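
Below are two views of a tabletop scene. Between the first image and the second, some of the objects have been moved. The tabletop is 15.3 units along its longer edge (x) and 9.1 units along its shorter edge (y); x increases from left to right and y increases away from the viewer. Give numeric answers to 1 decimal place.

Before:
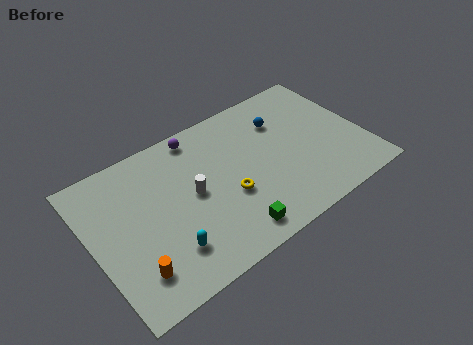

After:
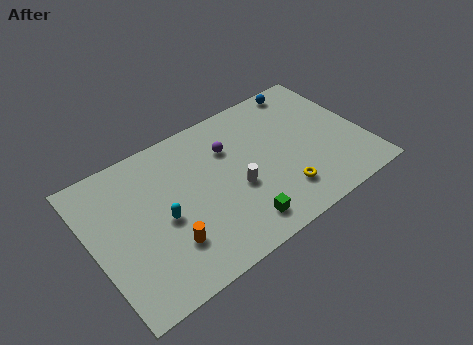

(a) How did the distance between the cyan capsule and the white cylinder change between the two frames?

+1.0

Before: roughly 3.1 units apart; after: 4.1. That's 1.0 units further apart.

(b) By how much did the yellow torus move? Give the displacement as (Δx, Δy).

(2.8, -1.4)

From the two frames, the yellow torus sits at roughly (7.4, 3.5) before and (10.2, 2.1) after.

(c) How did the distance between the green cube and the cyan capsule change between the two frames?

+1.1

Before: roughly 3.5 units apart; after: 4.6. That's 1.1 units further apart.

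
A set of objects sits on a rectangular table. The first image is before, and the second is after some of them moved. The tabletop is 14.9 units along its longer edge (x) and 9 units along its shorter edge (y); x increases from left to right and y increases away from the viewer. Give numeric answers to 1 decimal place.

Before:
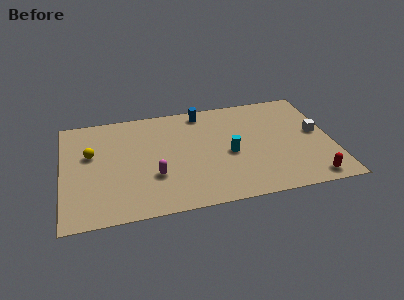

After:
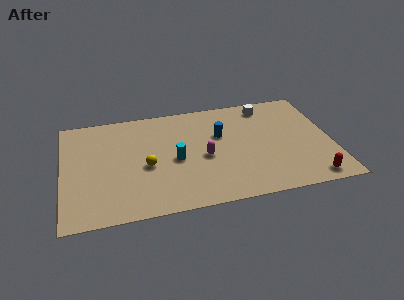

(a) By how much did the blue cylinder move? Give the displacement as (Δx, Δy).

(0.9, -2.2)

From the two frames, the blue cylinder sits at roughly (7.9, 7.9) before and (8.8, 5.7) after.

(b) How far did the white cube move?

3.9

The white cube was near (14.1, 4.8) before and (11.5, 7.7) after, so it travelled √(2.6² + 2.9²) ≈ 3.9 units.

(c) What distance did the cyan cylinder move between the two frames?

3.0

The cyan cylinder was near (9.2, 4.0) before and (6.2, 4.1) after, so it travelled √(3.0² + 0.1²) ≈ 3.0 units.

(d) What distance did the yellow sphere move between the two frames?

3.4

The yellow sphere moved from about (1.6, 5.5) to (4.6, 3.9), a distance of √(3.0² + 1.6²) ≈ 3.4.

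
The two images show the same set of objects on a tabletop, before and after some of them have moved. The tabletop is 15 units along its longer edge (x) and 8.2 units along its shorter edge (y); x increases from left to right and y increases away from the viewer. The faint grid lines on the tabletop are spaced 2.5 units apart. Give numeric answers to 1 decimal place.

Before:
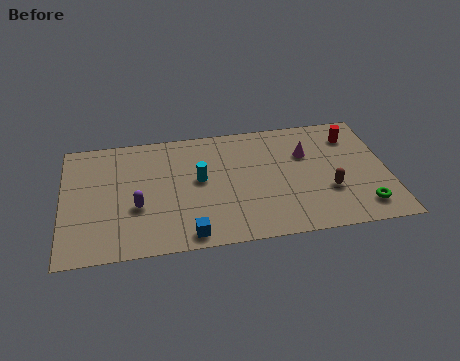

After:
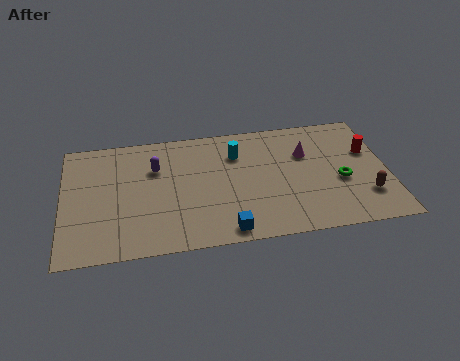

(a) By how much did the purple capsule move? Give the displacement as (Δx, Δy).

(0.9, 2.5)

The purple capsule started near (3.4, 3.1) and ended near (4.3, 5.6).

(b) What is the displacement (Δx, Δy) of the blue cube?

(1.7, 0.0)

The blue cube started near (5.7, 0.9) and ended near (7.4, 0.9).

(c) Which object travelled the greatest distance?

the purple capsule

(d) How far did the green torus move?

2.1

The green torus was near (13.7, 1.5) before and (12.8, 3.4) after, so it travelled √(0.9² + 1.9²) ≈ 2.1 units.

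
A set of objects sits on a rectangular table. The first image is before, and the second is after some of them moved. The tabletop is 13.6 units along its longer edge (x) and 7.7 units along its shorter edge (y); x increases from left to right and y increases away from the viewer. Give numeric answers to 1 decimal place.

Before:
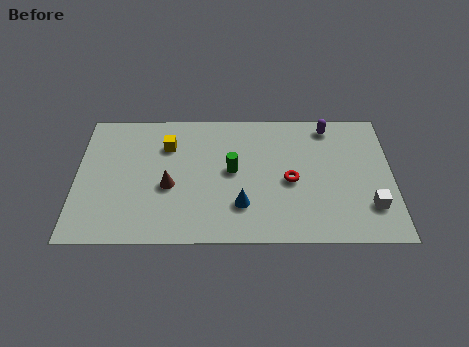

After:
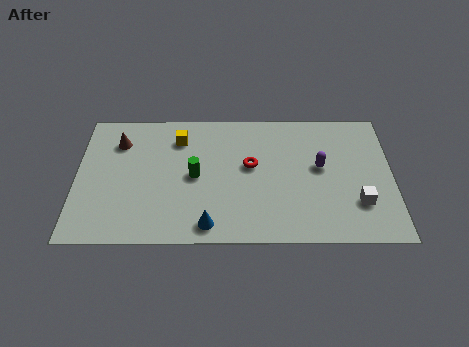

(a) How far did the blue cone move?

1.8

From (7.1, 2.1) to (5.7, 1.0), the blue cone covered √(1.4² + 1.1²) ≈ 1.8 units.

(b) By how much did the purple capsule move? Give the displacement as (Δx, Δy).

(-0.4, -2.4)

From the two frames, the purple capsule sits at roughly (10.9, 6.7) before and (10.5, 4.3) after.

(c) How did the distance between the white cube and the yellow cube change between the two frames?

-0.8

They were about 9.4 units apart before and 8.6 after — 0.8 units closer together.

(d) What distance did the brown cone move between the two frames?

3.4

The brown cone moved from about (4.0, 3.2) to (1.8, 5.8), a distance of √(2.2² + 2.6²) ≈ 3.4.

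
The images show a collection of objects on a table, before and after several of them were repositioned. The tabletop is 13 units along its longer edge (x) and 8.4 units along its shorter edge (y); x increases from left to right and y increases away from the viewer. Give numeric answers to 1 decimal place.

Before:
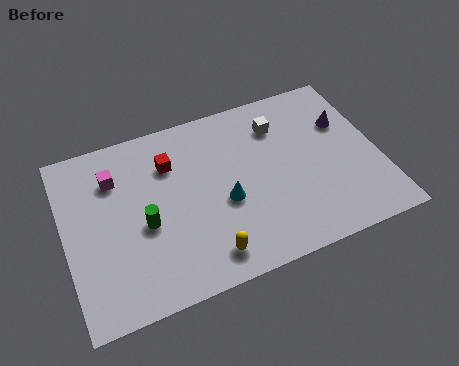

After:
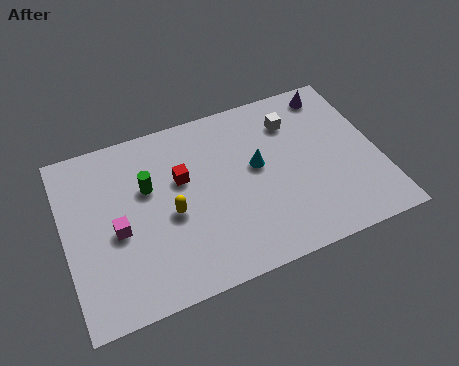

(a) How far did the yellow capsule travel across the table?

2.7

The yellow capsule was near (5.5, 1.3) before and (4.3, 3.7) after, so it travelled √(1.2² + 2.4²) ≈ 2.7 units.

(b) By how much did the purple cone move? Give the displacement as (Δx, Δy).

(-0.3, 1.7)

The purple cone started near (11.8, 5.6) and ended near (11.5, 7.3).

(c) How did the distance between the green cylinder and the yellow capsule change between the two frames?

-1.5

The distance was about 3.3 in the first image and 1.8 in the second, so they moved 1.5 units closer together.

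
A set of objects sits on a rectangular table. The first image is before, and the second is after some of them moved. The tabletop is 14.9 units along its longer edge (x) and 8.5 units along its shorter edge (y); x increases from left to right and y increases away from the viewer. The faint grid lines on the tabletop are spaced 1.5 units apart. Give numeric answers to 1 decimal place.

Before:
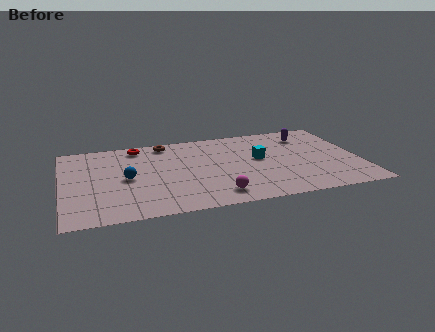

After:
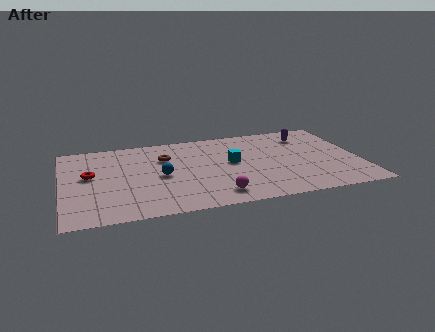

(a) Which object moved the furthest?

the red torus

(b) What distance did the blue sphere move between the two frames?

1.7

From (3.2, 4.1) to (4.9, 4.0), the blue sphere covered √(1.7² + 0.1²) ≈ 1.7 units.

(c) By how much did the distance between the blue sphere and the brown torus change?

-2.1

Before: roughly 4.0 units apart; after: 1.9. That's 2.1 units closer together.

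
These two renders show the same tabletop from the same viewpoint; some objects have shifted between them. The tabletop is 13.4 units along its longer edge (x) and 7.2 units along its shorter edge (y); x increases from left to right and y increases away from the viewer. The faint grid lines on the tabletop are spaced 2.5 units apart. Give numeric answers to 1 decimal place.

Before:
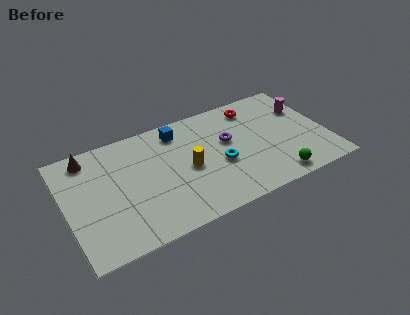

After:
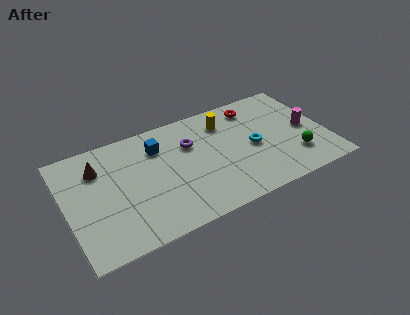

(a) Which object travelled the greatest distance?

the yellow cylinder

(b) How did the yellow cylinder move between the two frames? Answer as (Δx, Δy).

(2.2, 2.2)

The yellow cylinder started near (6.2, 3.4) and ended near (8.4, 5.6).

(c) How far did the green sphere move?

1.6

The green sphere moved from about (10.4, 0.9) to (11.6, 1.9), a distance of √(1.2² + 1.0²) ≈ 1.6.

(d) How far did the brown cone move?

1.0

From (1.4, 6.2) to (1.8, 5.3), the brown cone covered √(0.4² + 0.9²) ≈ 1.0 units.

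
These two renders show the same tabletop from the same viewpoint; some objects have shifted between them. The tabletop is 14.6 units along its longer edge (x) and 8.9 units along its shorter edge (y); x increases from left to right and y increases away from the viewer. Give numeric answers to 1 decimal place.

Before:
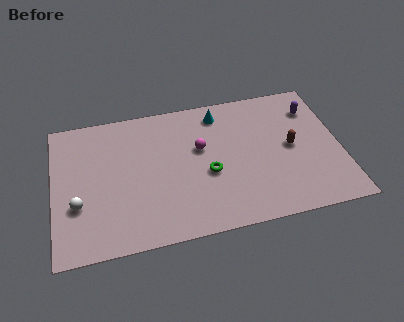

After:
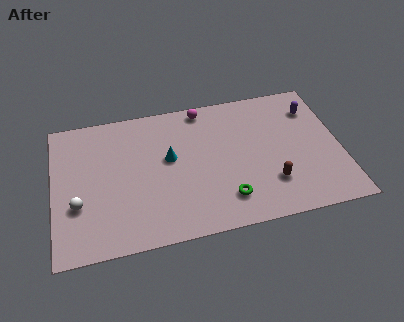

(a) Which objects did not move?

the white sphere and the purple capsule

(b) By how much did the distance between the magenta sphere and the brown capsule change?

+1.7

Before: roughly 4.7 units apart; after: 6.4. That's 1.7 units further apart.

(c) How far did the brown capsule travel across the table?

2.4

The brown capsule was near (12.1, 4.5) before and (10.9, 2.4) after, so it travelled √(1.2² + 2.1²) ≈ 2.4 units.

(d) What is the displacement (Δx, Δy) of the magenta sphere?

(0.3, 2.6)

The magenta sphere started near (7.5, 5.4) and ended near (7.8, 8.0).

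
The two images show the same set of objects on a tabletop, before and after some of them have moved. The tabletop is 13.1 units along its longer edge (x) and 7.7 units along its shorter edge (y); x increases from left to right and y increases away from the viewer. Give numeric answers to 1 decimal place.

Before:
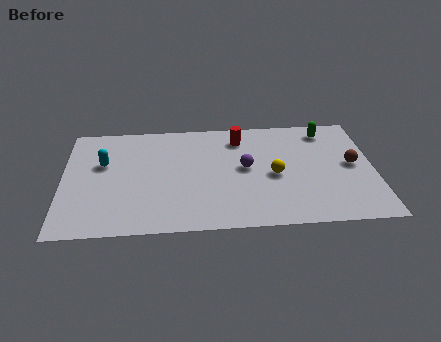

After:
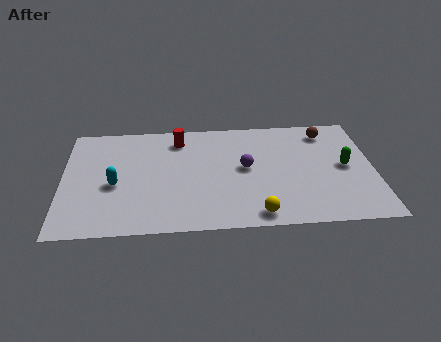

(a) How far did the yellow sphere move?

2.7

The yellow sphere moved from about (8.9, 3.5) to (8.1, 0.9), a distance of √(0.8² + 2.6²) ≈ 2.7.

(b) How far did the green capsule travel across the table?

2.7

The green capsule moved from about (11.2, 6.5) to (11.9, 3.9), a distance of √(0.7² + 2.6²) ≈ 2.7.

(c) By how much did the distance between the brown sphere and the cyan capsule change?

-1.0

The distance was about 10.5 in the first image and 9.5 in the second, so they moved 1.0 units closer together.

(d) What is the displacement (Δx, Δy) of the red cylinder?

(-2.6, 0.1)

The red cylinder started near (7.5, 6.2) and ended near (4.9, 6.3).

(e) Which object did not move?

the purple sphere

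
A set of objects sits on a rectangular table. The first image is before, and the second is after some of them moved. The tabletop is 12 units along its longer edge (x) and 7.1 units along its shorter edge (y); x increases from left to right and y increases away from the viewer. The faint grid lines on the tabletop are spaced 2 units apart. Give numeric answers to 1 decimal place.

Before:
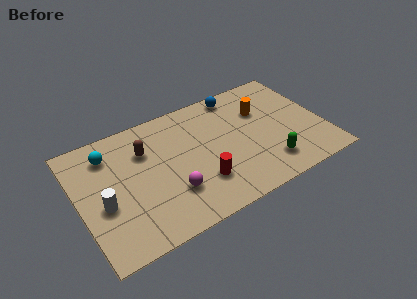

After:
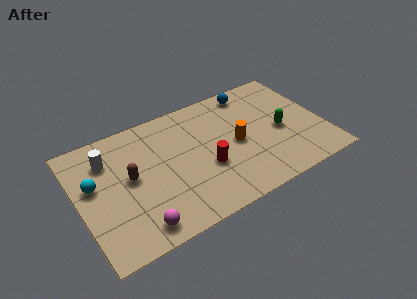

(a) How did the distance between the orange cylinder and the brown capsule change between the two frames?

-0.6

Before: roughly 5.8 units apart; after: 5.2. That's 0.6 units closer together.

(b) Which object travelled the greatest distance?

the white cylinder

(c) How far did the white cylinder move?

2.5

From (1.1, 2.9) to (1.6, 5.3), the white cylinder covered √(0.5² + 2.4²) ≈ 2.5 units.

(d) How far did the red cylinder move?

0.8

The red cylinder moved from about (5.7, 2.0) to (6.1, 2.7), a distance of √(0.4² + 0.7²) ≈ 0.8.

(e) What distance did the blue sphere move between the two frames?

0.7

From (8.2, 6.3) to (8.9, 6.2), the blue sphere covered √(0.7² + 0.1²) ≈ 0.7 units.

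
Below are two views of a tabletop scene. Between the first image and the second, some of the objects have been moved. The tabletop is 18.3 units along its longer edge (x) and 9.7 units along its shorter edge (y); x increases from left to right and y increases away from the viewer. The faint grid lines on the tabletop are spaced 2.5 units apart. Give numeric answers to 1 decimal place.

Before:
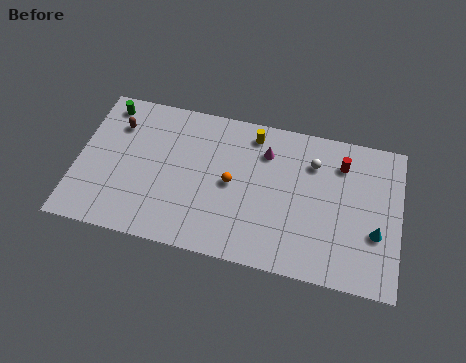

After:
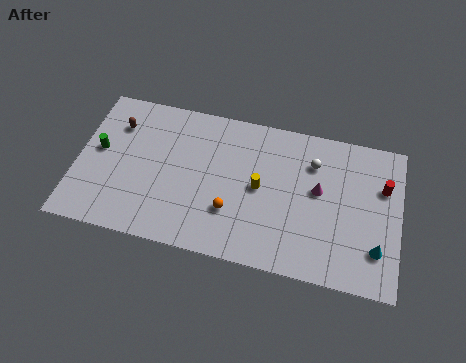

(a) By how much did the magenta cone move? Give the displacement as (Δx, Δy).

(3.1, -1.8)

The magenta cone was at about (10.6, 7.3) and moved to about (13.7, 5.5).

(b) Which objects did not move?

the brown capsule and the white sphere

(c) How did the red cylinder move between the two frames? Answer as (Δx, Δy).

(2.4, -1.0)

The red cylinder was at about (14.9, 7.5) and moved to about (17.3, 6.5).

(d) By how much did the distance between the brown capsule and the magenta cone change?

+3.2

Before: roughly 8.5 units apart; after: 11.7. That's 3.2 units further apart.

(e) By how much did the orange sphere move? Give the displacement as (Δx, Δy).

(0.1, -1.8)

The orange sphere started near (8.8, 4.8) and ended near (8.9, 3.0).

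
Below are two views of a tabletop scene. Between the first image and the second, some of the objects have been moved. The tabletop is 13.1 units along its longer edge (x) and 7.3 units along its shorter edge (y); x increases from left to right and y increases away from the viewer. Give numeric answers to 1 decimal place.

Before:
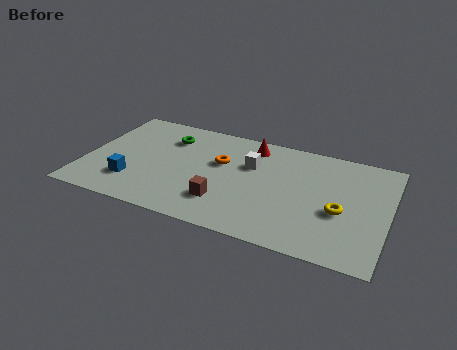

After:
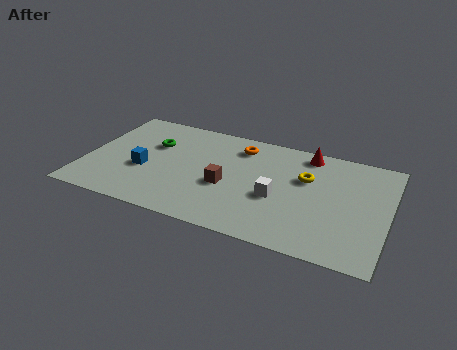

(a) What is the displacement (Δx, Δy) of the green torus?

(-0.6, -0.7)

From the two frames, the green torus sits at roughly (3.4, 5.5) before and (2.8, 4.8) after.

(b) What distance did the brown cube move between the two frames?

1.1

From (6.2, 1.9) to (6.2, 3.0), the brown cube covered √(0.0² + 1.1²) ≈ 1.1 units.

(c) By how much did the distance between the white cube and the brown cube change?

-0.8

The distance was about 3.0 in the first image and 2.2 in the second, so they moved 0.8 units closer together.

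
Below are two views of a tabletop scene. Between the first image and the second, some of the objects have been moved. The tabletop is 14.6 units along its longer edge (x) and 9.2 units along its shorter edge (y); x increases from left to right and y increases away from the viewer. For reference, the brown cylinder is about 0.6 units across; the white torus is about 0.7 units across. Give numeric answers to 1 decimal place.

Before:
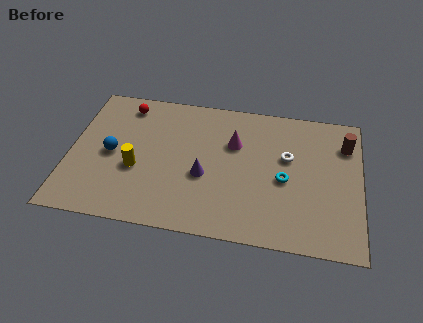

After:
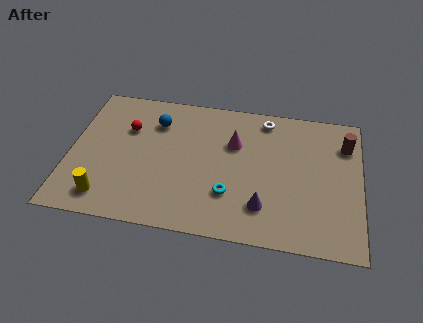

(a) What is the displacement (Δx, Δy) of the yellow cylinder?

(-1.4, -2.1)

The yellow cylinder started near (3.4, 3.6) and ended near (2.0, 1.5).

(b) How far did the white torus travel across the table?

2.7

The white torus was near (10.9, 5.6) before and (9.7, 8.0) after, so it travelled √(1.2² + 2.4²) ≈ 2.7 units.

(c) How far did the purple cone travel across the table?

3.4

The purple cone was near (6.8, 3.7) before and (9.8, 2.2) after, so it travelled √(3.0² + 1.5²) ≈ 3.4 units.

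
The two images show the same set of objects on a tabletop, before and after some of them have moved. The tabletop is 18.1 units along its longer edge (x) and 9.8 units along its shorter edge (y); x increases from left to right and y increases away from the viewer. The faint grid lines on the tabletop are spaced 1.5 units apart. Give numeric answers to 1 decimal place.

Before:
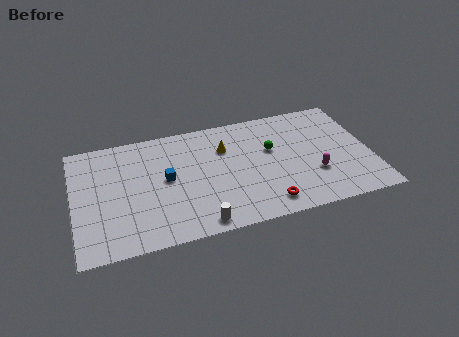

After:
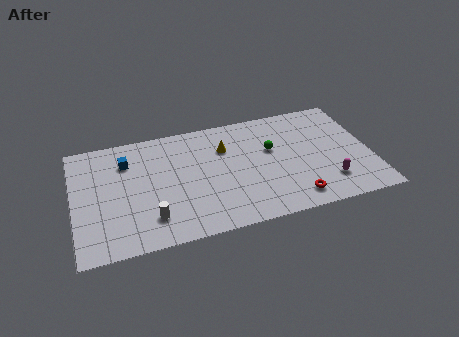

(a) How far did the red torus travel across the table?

1.7

From (11.4, 1.5) to (13.1, 1.5), the red torus covered √(1.7² + 0.0²) ≈ 1.7 units.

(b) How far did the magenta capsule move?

1.2

The magenta capsule moved from about (14.5, 3.2) to (15.3, 2.3), a distance of √(0.8² + 0.9²) ≈ 1.2.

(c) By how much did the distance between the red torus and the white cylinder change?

+4.5

Before: roughly 4.1 units apart; after: 8.6. That's 4.5 units further apart.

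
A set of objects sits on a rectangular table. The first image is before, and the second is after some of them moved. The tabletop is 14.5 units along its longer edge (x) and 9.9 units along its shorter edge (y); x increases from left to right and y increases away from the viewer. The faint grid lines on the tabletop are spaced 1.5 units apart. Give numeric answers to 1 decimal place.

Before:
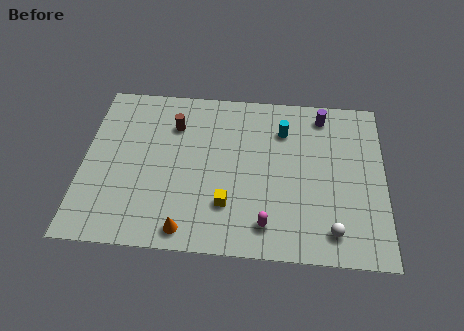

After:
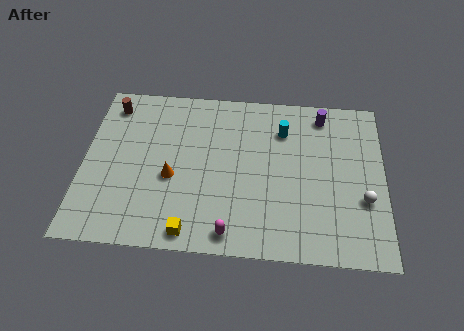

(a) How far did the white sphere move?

2.4

From (12.0, 1.6) to (13.5, 3.5), the white sphere covered √(1.5² + 1.9²) ≈ 2.4 units.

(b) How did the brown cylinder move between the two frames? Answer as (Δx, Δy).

(-3.1, 1.0)

The brown cylinder was at about (4.3, 7.3) and moved to about (1.2, 8.3).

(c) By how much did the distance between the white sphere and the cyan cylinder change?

-0.8

The distance was about 6.3 in the first image and 5.5 in the second, so they moved 0.8 units closer together.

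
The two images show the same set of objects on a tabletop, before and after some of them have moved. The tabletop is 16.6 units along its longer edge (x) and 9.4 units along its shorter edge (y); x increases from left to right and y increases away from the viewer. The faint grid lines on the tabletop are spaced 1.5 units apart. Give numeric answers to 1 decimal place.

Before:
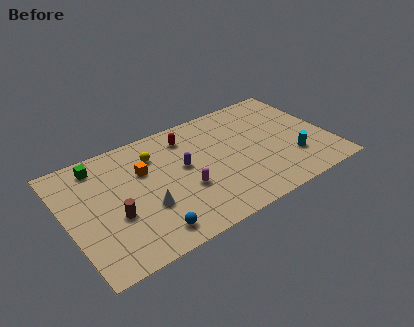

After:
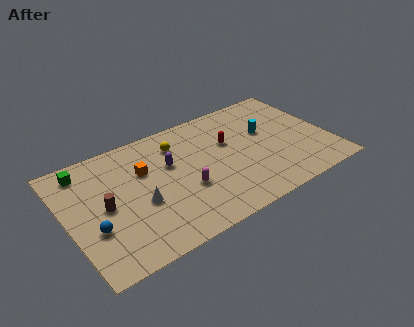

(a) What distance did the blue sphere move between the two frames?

3.7

From (4.6, 1.4) to (1.4, 3.3), the blue sphere covered √(3.2² + 1.9²) ≈ 3.7 units.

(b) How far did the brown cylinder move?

1.1

The brown cylinder moved from about (2.8, 3.6) to (2.3, 4.6), a distance of √(0.5² + 1.0²) ≈ 1.1.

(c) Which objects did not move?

the magenta capsule and the orange cube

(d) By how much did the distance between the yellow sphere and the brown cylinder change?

+1.1

The distance was about 4.6 in the first image and 5.7 in the second, so they moved 1.1 units further apart.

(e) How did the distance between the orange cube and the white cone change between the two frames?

-0.4

They were about 2.9 units apart before and 2.5 after — 0.4 units closer together.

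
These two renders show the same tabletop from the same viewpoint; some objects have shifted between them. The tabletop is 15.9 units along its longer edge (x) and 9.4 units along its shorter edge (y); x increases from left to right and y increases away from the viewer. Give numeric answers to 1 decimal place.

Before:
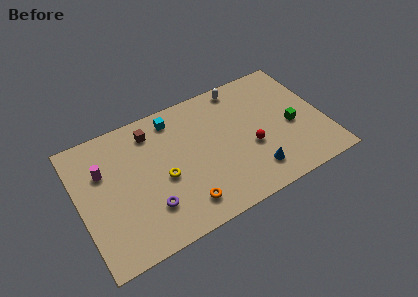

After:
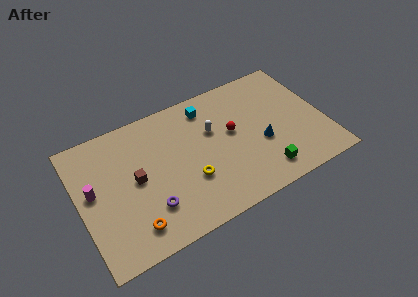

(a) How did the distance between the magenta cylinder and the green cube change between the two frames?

-1.1

They were about 12.3 units apart before and 11.2 after — 1.1 units closer together.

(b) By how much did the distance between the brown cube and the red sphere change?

-0.8

Before: roughly 7.2 units apart; after: 6.4. That's 0.8 units closer together.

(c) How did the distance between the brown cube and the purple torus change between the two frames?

-2.9

They were about 5.3 units apart before and 2.4 after — 2.9 units closer together.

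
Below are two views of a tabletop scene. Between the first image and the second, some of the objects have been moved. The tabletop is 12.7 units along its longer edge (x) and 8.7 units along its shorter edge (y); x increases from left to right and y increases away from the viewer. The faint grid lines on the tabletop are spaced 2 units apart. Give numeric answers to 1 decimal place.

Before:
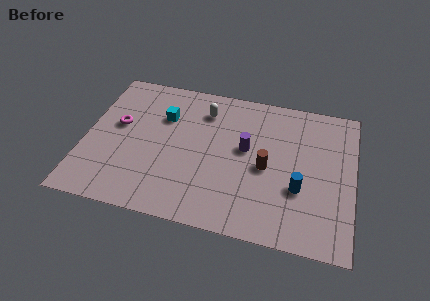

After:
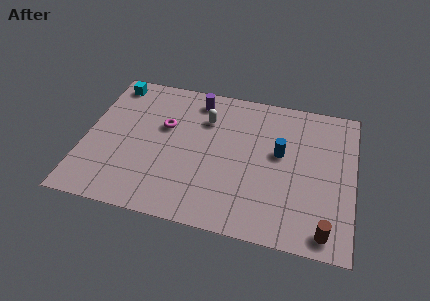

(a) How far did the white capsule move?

0.5

The white capsule moved from about (5.5, 6.8) to (5.6, 6.3), a distance of √(0.1² + 0.5²) ≈ 0.5.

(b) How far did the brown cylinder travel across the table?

4.2

The brown cylinder moved from about (8.6, 4.0) to (11.5, 1.0), a distance of √(2.9² + 3.0²) ≈ 4.2.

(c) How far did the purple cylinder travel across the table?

3.5

The purple cylinder was near (7.6, 4.9) before and (5.1, 7.4) after, so it travelled √(2.5² + 2.5²) ≈ 3.5 units.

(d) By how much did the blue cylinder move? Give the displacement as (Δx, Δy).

(-1.0, 1.9)

The blue cylinder started near (10.2, 3.1) and ended near (9.2, 5.0).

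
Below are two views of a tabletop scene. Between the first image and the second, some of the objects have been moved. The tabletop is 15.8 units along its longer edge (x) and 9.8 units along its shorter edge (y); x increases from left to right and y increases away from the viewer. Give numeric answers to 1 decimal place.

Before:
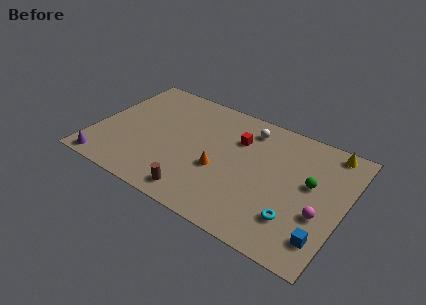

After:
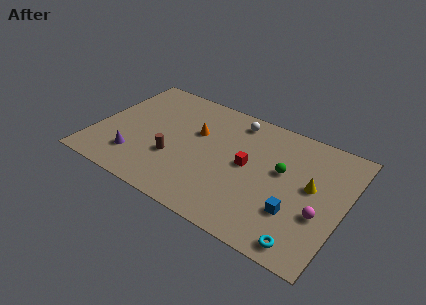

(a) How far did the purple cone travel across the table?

2.2

The purple cone moved from about (1.2, 0.9) to (2.9, 2.3), a distance of √(1.7² + 1.4²) ≈ 2.2.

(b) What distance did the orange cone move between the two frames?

3.0

From (8.1, 3.9) to (6.2, 6.2), the orange cone covered √(1.9² + 2.3²) ≈ 3.0 units.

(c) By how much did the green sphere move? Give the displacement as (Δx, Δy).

(-1.8, 0.1)

From the two frames, the green sphere sits at roughly (13.6, 5.6) before and (11.8, 5.7) after.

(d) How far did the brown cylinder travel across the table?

2.8

The brown cylinder was near (7.1, 1.3) before and (5.2, 3.4) after, so it travelled √(1.9² + 2.1²) ≈ 2.8 units.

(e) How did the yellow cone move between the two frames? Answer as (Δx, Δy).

(-0.7, -3.4)

The yellow cone started near (14.4, 8.8) and ended near (13.7, 5.4).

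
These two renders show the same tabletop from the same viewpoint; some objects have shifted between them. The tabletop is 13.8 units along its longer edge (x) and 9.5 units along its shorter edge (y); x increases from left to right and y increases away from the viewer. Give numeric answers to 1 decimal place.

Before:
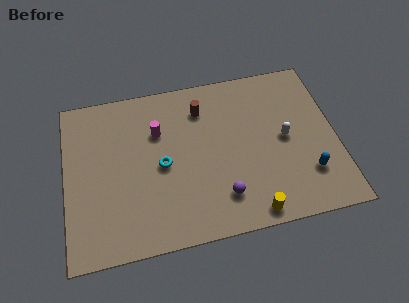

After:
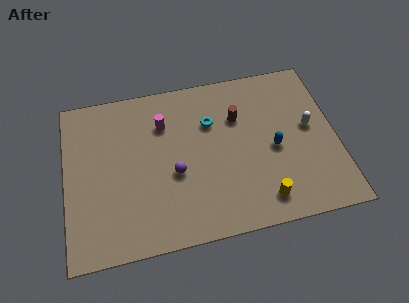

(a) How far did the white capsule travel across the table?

1.4

The white capsule moved from about (11.2, 4.8) to (12.5, 5.2), a distance of √(1.3² + 0.4²) ≈ 1.4.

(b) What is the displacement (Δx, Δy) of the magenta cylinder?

(0.3, 0.4)

The magenta cylinder started near (4.8, 6.5) and ended near (5.1, 6.9).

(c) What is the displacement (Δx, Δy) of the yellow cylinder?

(0.6, 0.6)

From the two frames, the yellow cylinder sits at roughly (9.2, 0.9) before and (9.8, 1.5) after.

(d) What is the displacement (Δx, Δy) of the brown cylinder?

(1.8, -0.9)

The brown cylinder was at about (7.1, 7.4) and moved to about (8.9, 6.5).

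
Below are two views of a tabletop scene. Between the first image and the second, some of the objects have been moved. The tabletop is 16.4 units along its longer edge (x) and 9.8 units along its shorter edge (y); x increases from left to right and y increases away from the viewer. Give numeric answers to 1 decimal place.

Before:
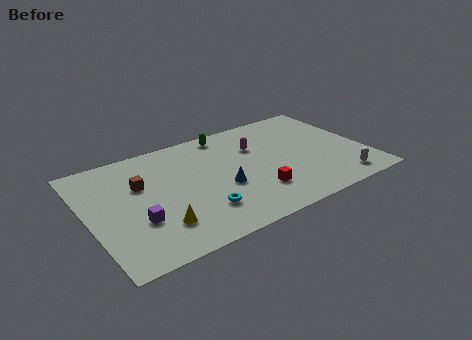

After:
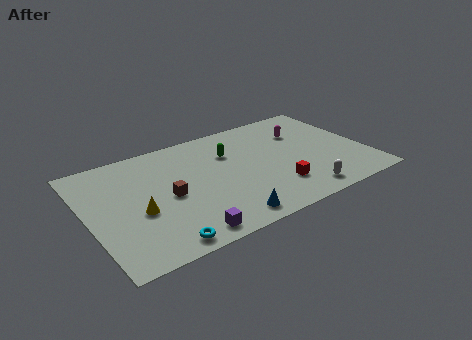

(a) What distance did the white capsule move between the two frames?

2.4

From (14.4, 1.4) to (12.0, 1.3), the white capsule covered √(2.4² + 0.1²) ≈ 2.4 units.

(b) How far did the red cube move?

1.2

The red cube moved from about (9.5, 2.6) to (10.7, 2.5), a distance of √(1.2² + 0.1²) ≈ 1.2.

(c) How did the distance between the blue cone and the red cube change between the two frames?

+1.3

Before: roughly 2.2 units apart; after: 3.5. That's 1.3 units further apart.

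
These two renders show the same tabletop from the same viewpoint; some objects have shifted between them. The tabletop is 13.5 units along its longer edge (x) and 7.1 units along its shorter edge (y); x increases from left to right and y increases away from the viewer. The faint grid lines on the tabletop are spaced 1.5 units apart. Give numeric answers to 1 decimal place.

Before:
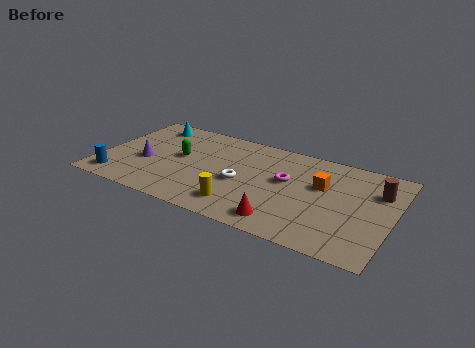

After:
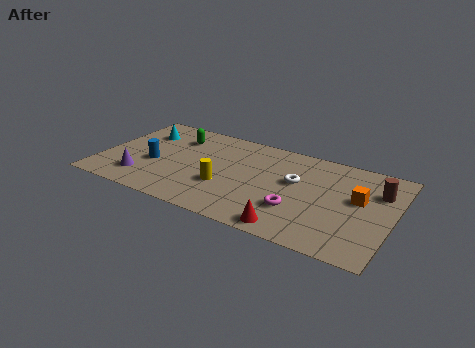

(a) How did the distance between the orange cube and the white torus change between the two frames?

-0.9

They were about 3.8 units apart before and 2.9 after — 0.9 units closer together.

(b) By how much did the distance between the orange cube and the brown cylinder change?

-1.4

Before: roughly 2.6 units apart; after: 1.2. That's 1.4 units closer together.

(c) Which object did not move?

the brown cylinder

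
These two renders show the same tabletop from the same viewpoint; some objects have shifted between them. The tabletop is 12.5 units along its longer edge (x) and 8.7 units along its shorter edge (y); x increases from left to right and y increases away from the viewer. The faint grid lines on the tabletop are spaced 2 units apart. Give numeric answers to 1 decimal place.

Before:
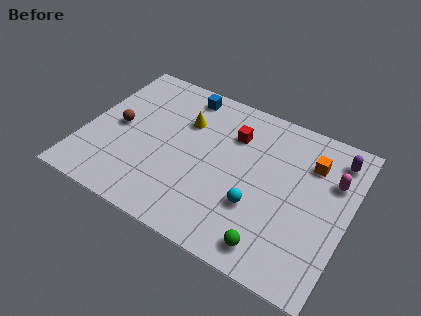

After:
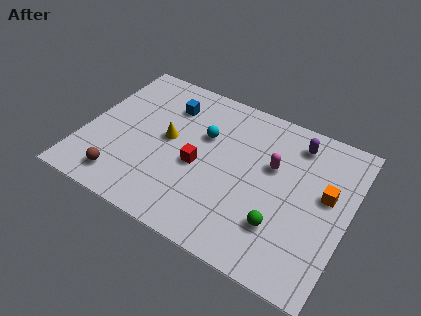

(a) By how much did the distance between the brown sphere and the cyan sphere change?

-1.7

They were about 7.0 units apart before and 5.3 after — 1.7 units closer together.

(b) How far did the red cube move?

2.8

The red cube moved from about (6.8, 6.3) to (5.5, 3.8), a distance of √(1.3² + 2.5²) ≈ 2.8.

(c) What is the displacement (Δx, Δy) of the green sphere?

(0.2, 1.2)

The green sphere was at about (9.4, 1.2) and moved to about (9.6, 2.4).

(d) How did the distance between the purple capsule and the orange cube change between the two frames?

+1.4

They were about 1.4 units apart before and 2.8 after — 1.4 units further apart.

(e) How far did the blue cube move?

1.2

The blue cube moved from about (4.2, 7.6) to (3.6, 6.6), a distance of √(0.6² + 1.0²) ≈ 1.2.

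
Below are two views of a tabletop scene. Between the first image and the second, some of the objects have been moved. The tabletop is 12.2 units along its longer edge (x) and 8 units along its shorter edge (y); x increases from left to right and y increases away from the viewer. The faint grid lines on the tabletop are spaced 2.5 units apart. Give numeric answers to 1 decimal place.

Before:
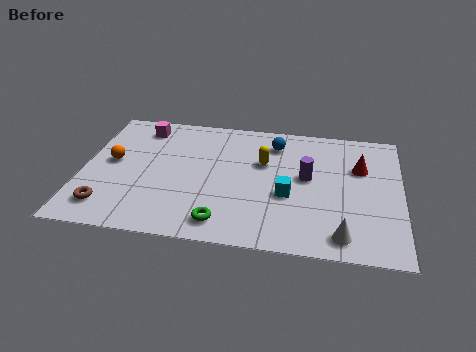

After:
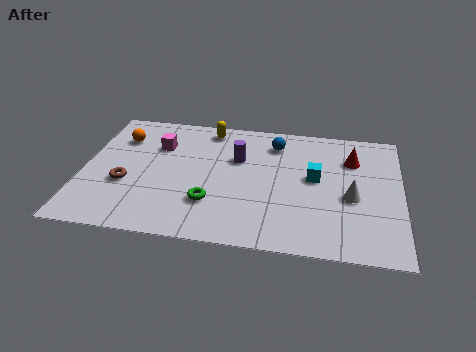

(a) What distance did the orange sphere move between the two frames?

1.6

The orange sphere was near (1.1, 4.3) before and (1.3, 5.9) after, so it travelled √(0.2² + 1.6²) ≈ 1.6 units.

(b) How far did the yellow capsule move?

2.9

The yellow capsule was near (6.9, 5.1) before and (4.7, 7.0) after, so it travelled √(2.2² + 1.9²) ≈ 2.9 units.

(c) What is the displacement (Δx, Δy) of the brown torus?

(0.6, 1.5)

The brown torus was at about (1.1, 1.5) and moved to about (1.7, 3.0).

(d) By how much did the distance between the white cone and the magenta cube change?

-1.9

Before: roughly 9.7 units apart; after: 7.8. That's 1.9 units closer together.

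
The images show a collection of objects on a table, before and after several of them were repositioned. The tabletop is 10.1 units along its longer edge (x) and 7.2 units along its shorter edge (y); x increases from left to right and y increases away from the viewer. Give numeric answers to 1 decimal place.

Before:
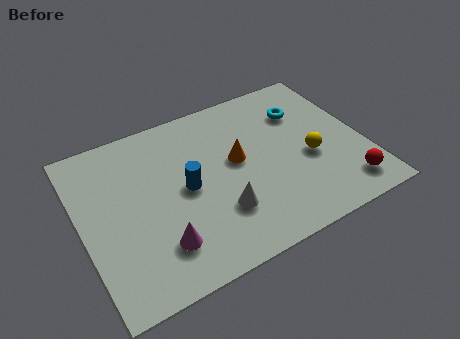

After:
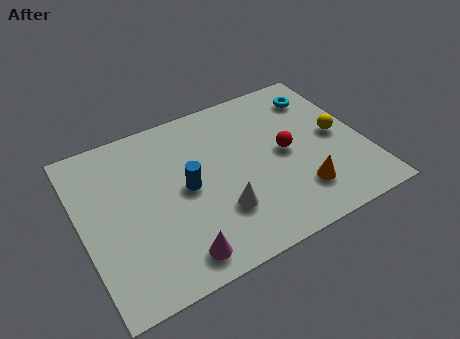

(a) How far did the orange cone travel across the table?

3.0

The orange cone was near (5.6, 4.0) before and (7.5, 1.7) after, so it travelled √(1.9² + 2.3²) ≈ 3.0 units.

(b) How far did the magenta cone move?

0.9

The magenta cone was near (2.5, 1.7) before and (3.0, 1.0) after, so it travelled √(0.5² + 0.7²) ≈ 0.9 units.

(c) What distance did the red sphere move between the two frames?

3.0

The red sphere was near (9.1, 1.2) before and (7.3, 3.6) after, so it travelled √(1.8² + 2.4²) ≈ 3.0 units.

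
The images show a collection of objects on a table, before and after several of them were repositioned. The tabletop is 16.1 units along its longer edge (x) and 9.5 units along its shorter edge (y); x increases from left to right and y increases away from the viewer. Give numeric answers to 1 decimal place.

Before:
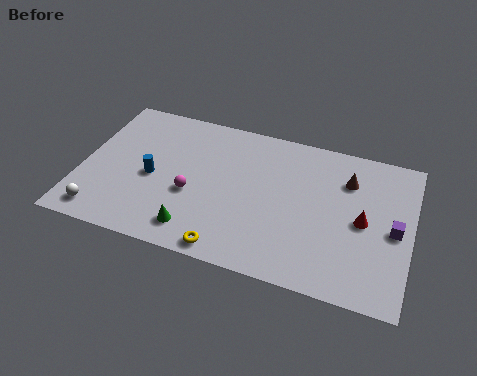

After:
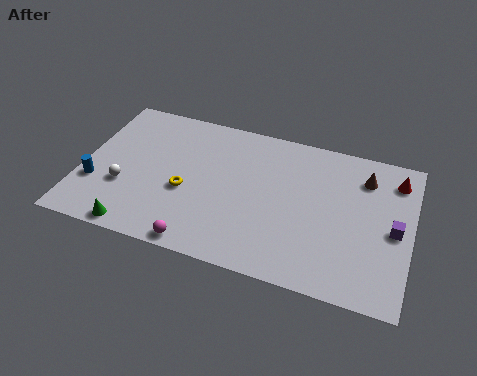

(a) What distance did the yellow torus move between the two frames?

3.8

The yellow torus was near (7.6, 0.9) before and (5.2, 3.9) after, so it travelled √(2.4² + 3.0²) ≈ 3.8 units.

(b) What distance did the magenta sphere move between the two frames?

3.1

The magenta sphere moved from about (5.5, 3.8) to (6.2, 0.8), a distance of √(0.7² + 3.0²) ≈ 3.1.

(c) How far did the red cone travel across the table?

3.4

From (13.8, 4.6) to (15.2, 7.7), the red cone covered √(1.4² + 3.1²) ≈ 3.4 units.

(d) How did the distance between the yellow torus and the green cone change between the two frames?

+1.9

The distance was about 1.8 in the first image and 3.7 in the second, so they moved 1.9 units further apart.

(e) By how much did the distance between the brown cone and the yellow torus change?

+1.1

They were about 8.1 units apart before and 9.2 after — 1.1 units further apart.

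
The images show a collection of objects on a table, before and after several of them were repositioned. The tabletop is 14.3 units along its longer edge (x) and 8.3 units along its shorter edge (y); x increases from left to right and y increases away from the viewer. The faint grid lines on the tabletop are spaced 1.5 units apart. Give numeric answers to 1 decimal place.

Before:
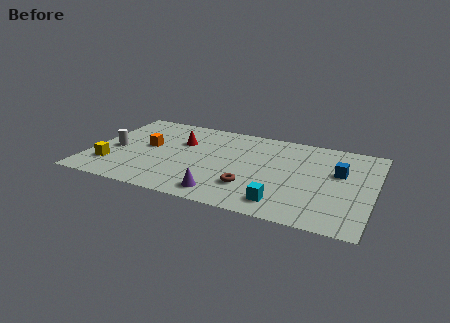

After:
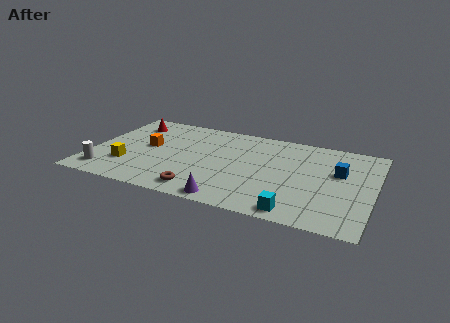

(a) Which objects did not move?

the orange cube and the blue cube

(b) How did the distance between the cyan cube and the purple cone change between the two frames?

+0.3

Before: roughly 3.0 units apart; after: 3.3. That's 0.3 units further apart.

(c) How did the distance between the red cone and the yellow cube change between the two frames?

-0.5

They were about 4.7 units apart before and 4.2 after — 0.5 units closer together.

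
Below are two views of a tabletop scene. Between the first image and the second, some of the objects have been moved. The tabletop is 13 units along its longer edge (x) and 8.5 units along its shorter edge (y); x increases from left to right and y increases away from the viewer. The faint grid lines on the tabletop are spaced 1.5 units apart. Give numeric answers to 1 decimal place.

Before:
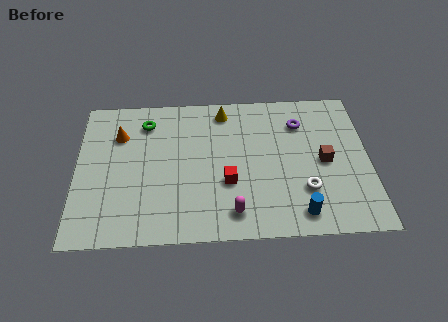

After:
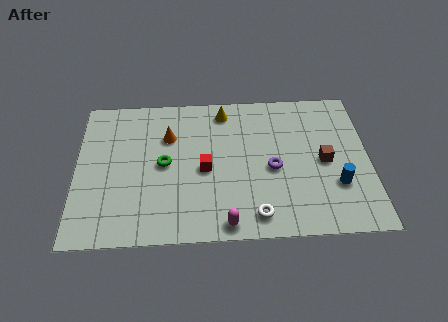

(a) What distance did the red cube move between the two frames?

1.3

From (6.7, 3.1) to (5.7, 3.9), the red cube covered √(1.0² + 0.8²) ≈ 1.3 units.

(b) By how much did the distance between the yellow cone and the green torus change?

+0.5

The distance was about 3.5 in the first image and 4.0 in the second, so they moved 0.5 units further apart.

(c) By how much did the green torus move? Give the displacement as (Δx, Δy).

(0.8, -2.5)

From the two frames, the green torus sits at roughly (3.1, 6.8) before and (3.9, 4.3) after.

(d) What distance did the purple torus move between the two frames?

2.9

The purple torus moved from about (10.0, 6.4) to (8.7, 3.8), a distance of √(1.3² + 2.6²) ≈ 2.9.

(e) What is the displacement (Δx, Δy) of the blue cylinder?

(1.7, 1.5)

The blue cylinder started near (9.8, 1.2) and ended near (11.5, 2.7).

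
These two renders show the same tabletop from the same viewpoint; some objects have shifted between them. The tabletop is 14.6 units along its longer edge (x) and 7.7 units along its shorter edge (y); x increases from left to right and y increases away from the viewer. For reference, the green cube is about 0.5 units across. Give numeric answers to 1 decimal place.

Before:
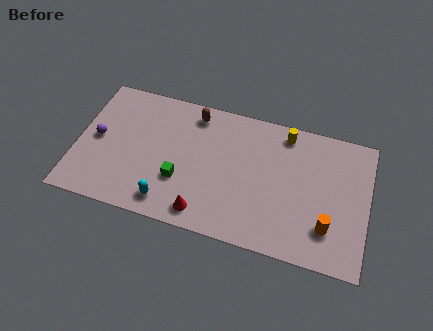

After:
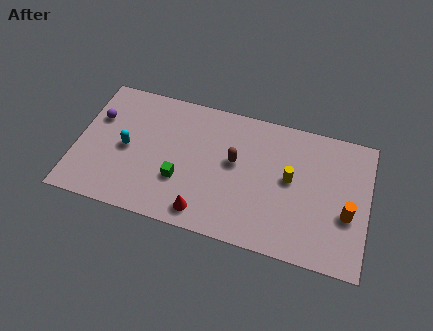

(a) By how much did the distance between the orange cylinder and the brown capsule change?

-2.5

Before: roughly 8.4 units apart; after: 5.9. That's 2.5 units closer together.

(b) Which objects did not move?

the red cone and the green cube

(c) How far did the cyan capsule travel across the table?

3.4

The cyan capsule moved from about (4.8, 1.2) to (2.5, 3.7), a distance of √(2.3² + 2.5²) ≈ 3.4.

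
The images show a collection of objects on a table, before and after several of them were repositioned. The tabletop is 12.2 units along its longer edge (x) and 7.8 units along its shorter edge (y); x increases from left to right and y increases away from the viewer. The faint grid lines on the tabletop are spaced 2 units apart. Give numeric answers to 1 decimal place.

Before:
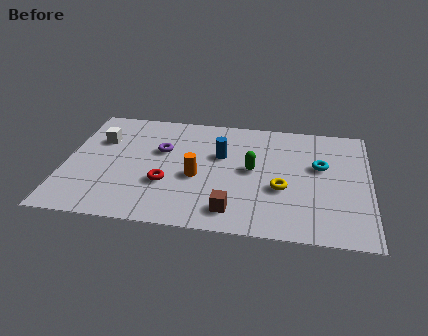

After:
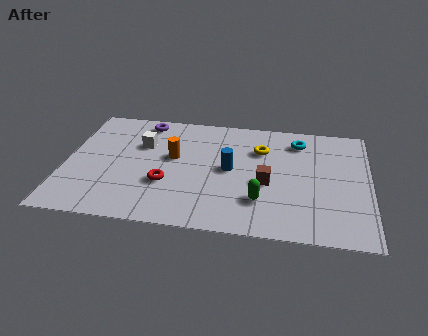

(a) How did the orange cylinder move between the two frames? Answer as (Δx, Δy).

(-1.0, 1.2)

From the two frames, the orange cylinder sits at roughly (5.3, 3.3) before and (4.3, 4.5) after.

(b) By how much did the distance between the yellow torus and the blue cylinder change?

-1.2

They were about 3.1 units apart before and 1.9 after — 1.2 units closer together.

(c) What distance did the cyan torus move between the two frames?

1.8

From (10.2, 4.7) to (9.3, 6.3), the cyan torus covered √(0.9² + 1.6²) ≈ 1.8 units.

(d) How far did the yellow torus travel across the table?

2.7

The yellow torus moved from about (8.7, 3.0) to (7.8, 5.5), a distance of √(0.9² + 2.5²) ≈ 2.7.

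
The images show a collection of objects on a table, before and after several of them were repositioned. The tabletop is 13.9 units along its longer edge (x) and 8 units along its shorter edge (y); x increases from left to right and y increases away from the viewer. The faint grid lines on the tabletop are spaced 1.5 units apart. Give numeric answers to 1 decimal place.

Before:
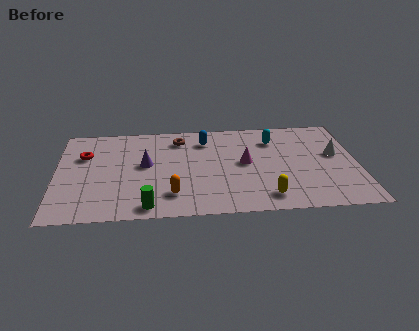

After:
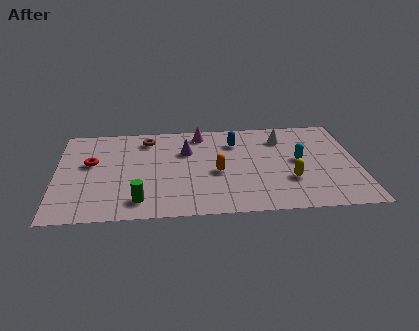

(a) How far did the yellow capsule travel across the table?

1.7

The yellow capsule moved from about (9.6, 1.3) to (10.7, 2.6), a distance of √(1.1² + 1.3²) ≈ 1.7.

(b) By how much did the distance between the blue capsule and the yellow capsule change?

-1.5

They were about 5.7 units apart before and 4.2 after — 1.5 units closer together.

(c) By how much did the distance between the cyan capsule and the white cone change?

-1.1

Before: roughly 3.2 units apart; after: 2.1. That's 1.1 units closer together.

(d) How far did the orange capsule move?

2.7

The orange capsule moved from about (5.3, 1.8) to (7.4, 3.5), a distance of √(2.1² + 1.7²) ≈ 2.7.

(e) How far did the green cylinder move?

0.6

The green cylinder was near (4.2, 0.9) before and (3.8, 1.4) after, so it travelled √(0.4² + 0.5²) ≈ 0.6 units.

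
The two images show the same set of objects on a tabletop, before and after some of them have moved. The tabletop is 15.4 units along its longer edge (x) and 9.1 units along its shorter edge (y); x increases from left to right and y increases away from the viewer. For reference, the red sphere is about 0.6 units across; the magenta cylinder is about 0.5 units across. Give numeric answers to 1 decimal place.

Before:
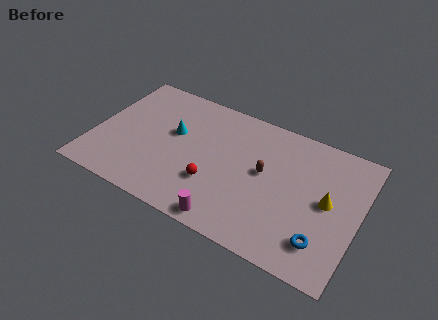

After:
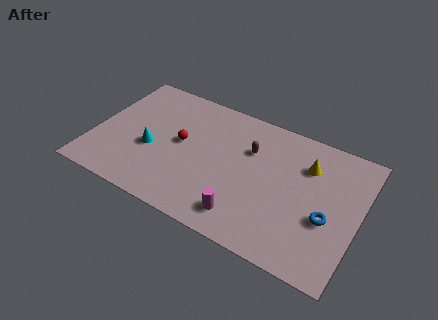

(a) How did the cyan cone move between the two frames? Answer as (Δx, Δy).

(-1.1, -1.7)

From the two frames, the cyan cone sits at roughly (4.5, 5.4) before and (3.4, 3.7) after.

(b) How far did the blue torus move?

1.6

From (13.6, 2.0) to (13.7, 3.6), the blue torus covered √(0.1² + 1.6²) ≈ 1.6 units.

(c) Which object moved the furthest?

the red sphere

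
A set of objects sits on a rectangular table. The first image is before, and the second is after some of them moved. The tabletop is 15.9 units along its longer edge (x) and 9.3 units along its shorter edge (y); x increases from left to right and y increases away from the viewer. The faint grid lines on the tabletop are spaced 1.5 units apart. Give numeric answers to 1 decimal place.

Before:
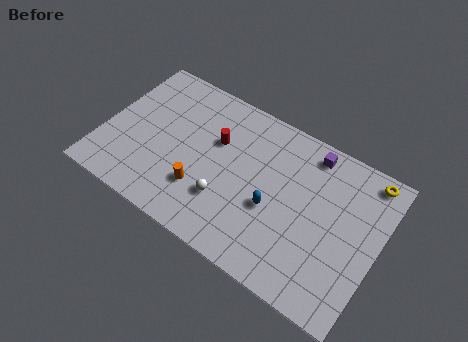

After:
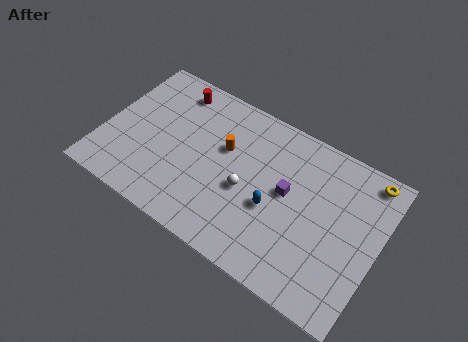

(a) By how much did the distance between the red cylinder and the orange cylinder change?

+0.7

They were about 3.3 units apart before and 4.0 after — 0.7 units further apart.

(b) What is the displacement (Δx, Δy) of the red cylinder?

(-2.9, 1.9)

From the two frames, the red cylinder sits at roughly (6.3, 6.0) before and (3.4, 7.9) after.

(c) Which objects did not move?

the blue capsule and the yellow torus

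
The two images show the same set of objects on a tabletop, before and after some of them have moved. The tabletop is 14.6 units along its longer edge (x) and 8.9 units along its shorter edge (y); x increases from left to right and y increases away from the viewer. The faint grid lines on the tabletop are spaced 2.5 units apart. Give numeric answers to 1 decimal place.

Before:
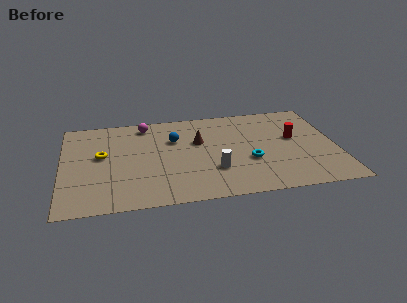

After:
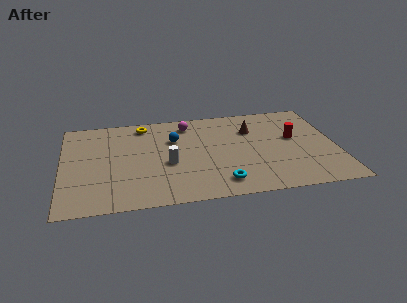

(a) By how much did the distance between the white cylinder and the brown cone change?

+2.3

The distance was about 3.0 in the first image and 5.3 in the second, so they moved 2.3 units further apart.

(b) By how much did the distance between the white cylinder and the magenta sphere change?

-2.2

They were about 6.1 units apart before and 3.9 after — 2.2 units closer together.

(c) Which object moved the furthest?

the yellow torus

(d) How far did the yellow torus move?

3.5

From (2.1, 5.0) to (4.4, 7.7), the yellow torus covered √(2.3² + 2.7²) ≈ 3.5 units.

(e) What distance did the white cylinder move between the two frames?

2.6

From (8.0, 2.7) to (5.6, 3.7), the white cylinder covered √(2.4² + 1.0²) ≈ 2.6 units.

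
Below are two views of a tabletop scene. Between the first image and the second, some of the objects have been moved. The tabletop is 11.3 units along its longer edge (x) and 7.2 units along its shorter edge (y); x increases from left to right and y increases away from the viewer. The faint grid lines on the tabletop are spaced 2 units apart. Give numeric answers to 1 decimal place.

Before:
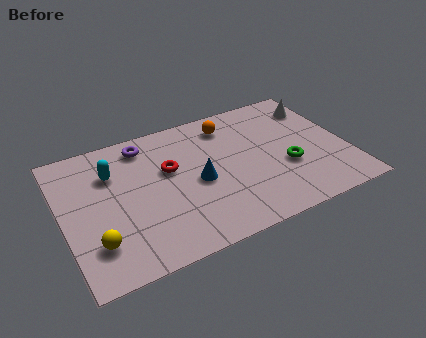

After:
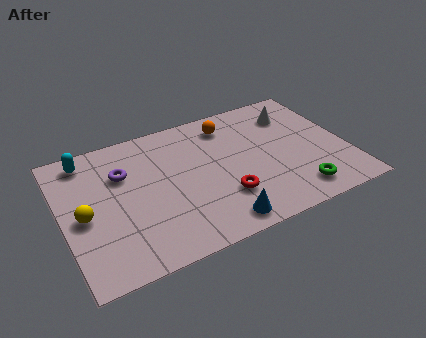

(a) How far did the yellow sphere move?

1.5

From (1.1, 1.8) to (0.8, 3.3), the yellow sphere covered √(0.3² + 1.5²) ≈ 1.5 units.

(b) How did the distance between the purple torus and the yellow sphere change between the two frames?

-2.6

They were about 4.9 units apart before and 2.3 after — 2.6 units closer together.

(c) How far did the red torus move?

3.0

From (4.3, 4.4) to (6.2, 2.1), the red torus covered √(1.9² + 2.3²) ≈ 3.0 units.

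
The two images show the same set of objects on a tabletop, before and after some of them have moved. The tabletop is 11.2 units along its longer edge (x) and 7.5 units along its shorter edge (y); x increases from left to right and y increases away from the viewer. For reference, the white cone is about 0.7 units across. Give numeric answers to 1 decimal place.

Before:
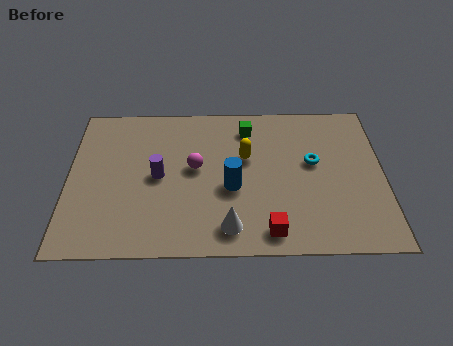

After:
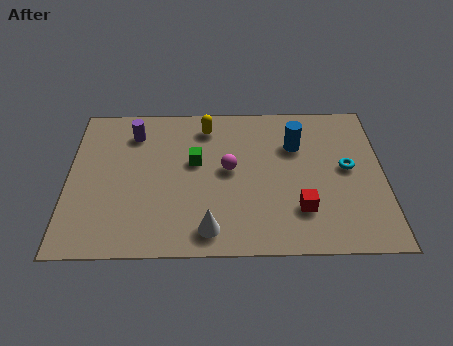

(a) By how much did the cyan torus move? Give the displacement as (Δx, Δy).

(1.2, -0.3)

From the two frames, the cyan torus sits at roughly (8.7, 4.3) before and (9.9, 4.0) after.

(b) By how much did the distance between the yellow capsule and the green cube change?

+0.3

The distance was about 1.5 in the first image and 1.8 in the second, so they moved 0.3 units further apart.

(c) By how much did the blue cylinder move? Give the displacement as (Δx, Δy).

(2.3, 2.1)

The blue cylinder started near (5.8, 3.1) and ended near (8.1, 5.2).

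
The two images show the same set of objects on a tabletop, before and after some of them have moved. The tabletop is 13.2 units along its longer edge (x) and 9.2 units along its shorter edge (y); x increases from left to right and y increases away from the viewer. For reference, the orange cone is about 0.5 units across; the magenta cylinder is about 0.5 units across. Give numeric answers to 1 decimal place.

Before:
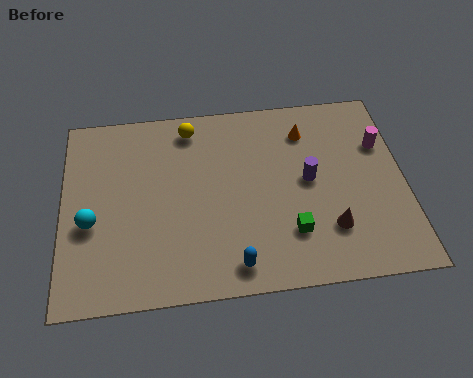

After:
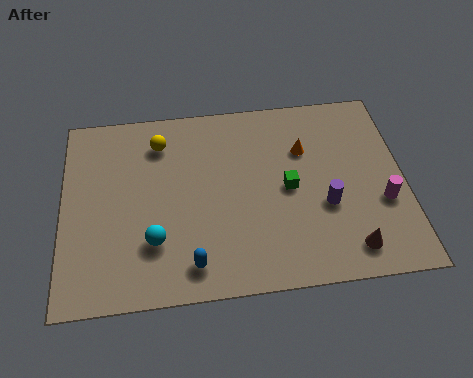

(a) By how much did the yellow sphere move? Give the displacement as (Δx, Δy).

(-1.2, -0.6)

The yellow sphere was at about (5.0, 7.9) and moved to about (3.8, 7.3).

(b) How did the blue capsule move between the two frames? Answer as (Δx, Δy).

(-1.6, 0.2)

From the two frames, the blue capsule sits at roughly (6.5, 1.2) before and (4.9, 1.4) after.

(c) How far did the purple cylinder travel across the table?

1.4

The purple cylinder was near (9.5, 4.8) before and (10.1, 3.5) after, so it travelled √(0.6² + 1.3²) ≈ 1.4 units.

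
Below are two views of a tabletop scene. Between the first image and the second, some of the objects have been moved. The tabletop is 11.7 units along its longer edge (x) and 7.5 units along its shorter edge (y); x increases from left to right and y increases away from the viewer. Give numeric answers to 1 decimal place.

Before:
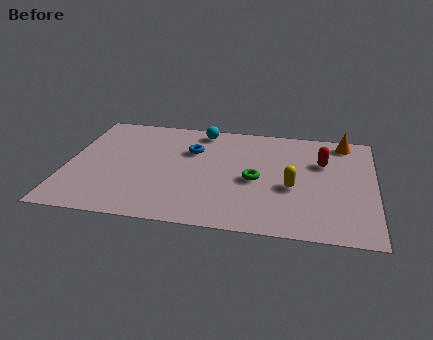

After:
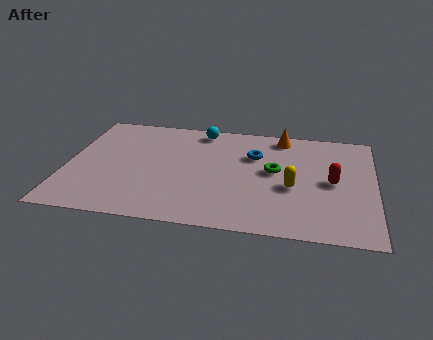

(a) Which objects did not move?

the cyan sphere and the yellow capsule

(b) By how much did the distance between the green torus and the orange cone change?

-2.1

The distance was about 4.6 in the first image and 2.5 in the second, so they moved 2.1 units closer together.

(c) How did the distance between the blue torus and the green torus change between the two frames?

-1.7

The distance was about 3.0 in the first image and 1.3 in the second, so they moved 1.7 units closer together.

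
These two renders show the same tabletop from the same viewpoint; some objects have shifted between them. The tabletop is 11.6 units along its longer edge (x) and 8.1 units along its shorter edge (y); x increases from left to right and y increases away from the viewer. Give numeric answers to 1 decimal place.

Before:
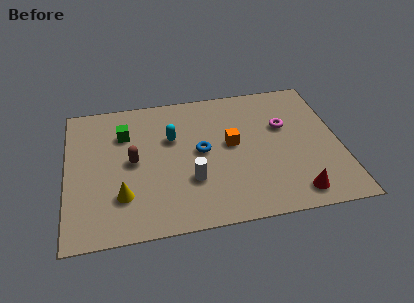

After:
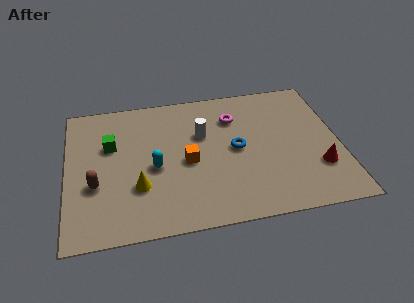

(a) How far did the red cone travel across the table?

1.7

From (9.5, 1.1) to (10.6, 2.4), the red cone covered √(1.1² + 1.3²) ≈ 1.7 units.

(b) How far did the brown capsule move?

1.9

From (2.8, 4.1) to (1.2, 3.0), the brown capsule covered √(1.6² + 1.1²) ≈ 1.9 units.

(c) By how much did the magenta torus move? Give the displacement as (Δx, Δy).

(-2.1, 0.9)

The magenta torus was at about (9.3, 5.1) and moved to about (7.2, 6.0).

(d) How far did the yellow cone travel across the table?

0.8

The yellow cone moved from about (2.3, 2.2) to (3.0, 2.6), a distance of √(0.7² + 0.4²) ≈ 0.8.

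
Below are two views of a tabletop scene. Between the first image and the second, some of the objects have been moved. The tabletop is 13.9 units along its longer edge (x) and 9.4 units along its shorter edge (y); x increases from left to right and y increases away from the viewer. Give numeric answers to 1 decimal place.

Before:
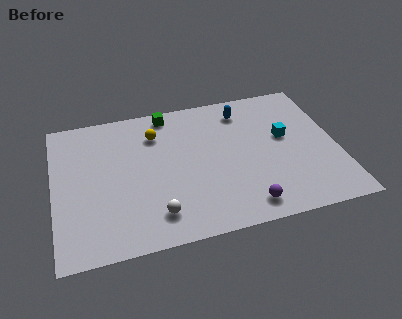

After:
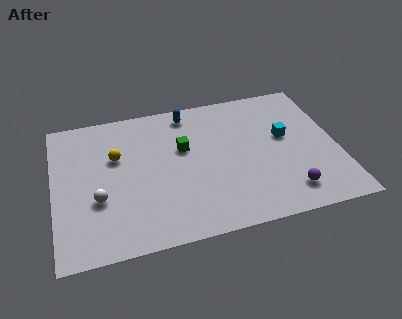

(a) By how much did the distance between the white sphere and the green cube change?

-1.8

Before: roughly 6.7 units apart; after: 4.9. That's 1.8 units closer together.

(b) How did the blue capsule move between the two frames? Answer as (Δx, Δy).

(-2.7, 0.5)

The blue capsule started near (9.5, 7.7) and ended near (6.8, 8.2).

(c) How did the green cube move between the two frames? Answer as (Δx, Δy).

(0.6, -2.6)

From the two frames, the green cube sits at roughly (5.8, 8.4) before and (6.4, 5.8) after.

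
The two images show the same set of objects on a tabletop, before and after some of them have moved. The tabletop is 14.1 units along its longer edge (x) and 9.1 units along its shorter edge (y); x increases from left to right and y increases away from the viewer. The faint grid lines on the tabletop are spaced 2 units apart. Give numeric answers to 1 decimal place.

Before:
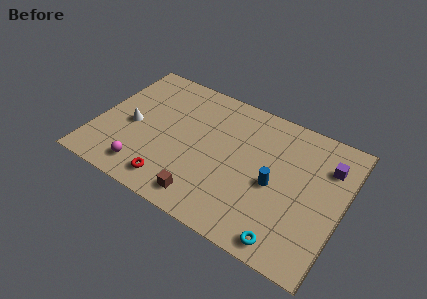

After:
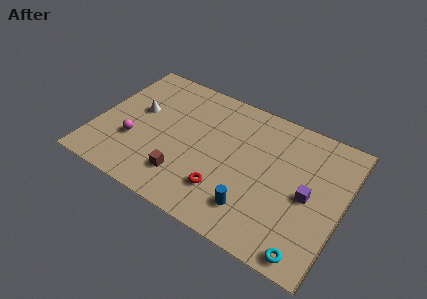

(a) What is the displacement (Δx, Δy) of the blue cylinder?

(-0.9, -2.1)

The blue cylinder started near (10.3, 4.1) and ended near (9.4, 2.0).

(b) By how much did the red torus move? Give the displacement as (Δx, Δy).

(2.9, 0.9)

The red torus started near (4.8, 1.4) and ended near (7.7, 2.3).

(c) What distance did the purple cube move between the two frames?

2.5

The purple cube moved from about (13.0, 6.7) to (12.2, 4.3), a distance of √(0.8² + 2.4²) ≈ 2.5.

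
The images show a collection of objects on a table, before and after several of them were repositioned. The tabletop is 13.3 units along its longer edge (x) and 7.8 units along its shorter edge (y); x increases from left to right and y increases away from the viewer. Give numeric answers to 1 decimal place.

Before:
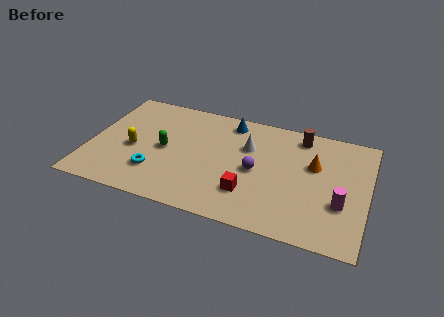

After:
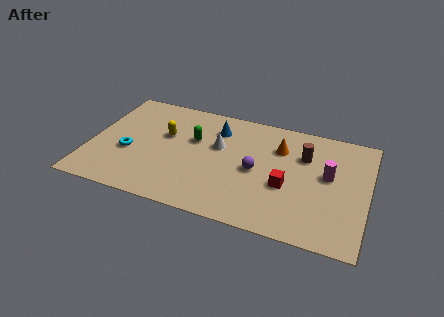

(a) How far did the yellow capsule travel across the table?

2.0

From (2.1, 3.4) to (3.5, 4.8), the yellow capsule covered √(1.4² + 1.4²) ≈ 2.0 units.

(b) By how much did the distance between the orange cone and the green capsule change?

-3.0

They were about 7.2 units apart before and 4.2 after — 3.0 units closer together.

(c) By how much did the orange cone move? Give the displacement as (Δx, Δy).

(-1.7, 0.7)

The orange cone started near (10.7, 4.9) and ended near (9.0, 5.6).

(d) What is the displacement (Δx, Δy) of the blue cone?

(-0.6, -0.7)

The blue cone was at about (6.5, 6.7) and moved to about (5.9, 6.0).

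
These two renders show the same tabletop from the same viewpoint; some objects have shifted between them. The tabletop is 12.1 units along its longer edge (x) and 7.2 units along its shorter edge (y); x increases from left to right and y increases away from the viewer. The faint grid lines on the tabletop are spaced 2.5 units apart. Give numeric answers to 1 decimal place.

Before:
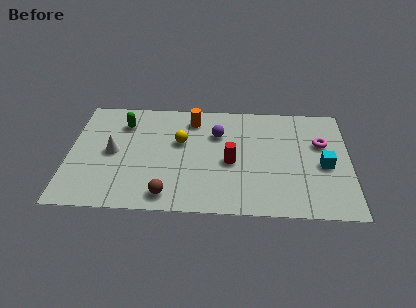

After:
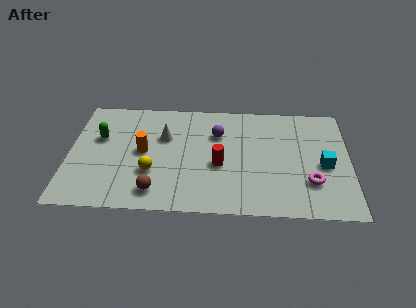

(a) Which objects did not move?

the purple sphere and the cyan cube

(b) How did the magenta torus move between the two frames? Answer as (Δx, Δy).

(-0.5, -2.5)

From the two frames, the magenta torus sits at roughly (10.9, 4.6) before and (10.4, 2.1) after.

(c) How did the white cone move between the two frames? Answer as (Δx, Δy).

(2.2, 1.1)

From the two frames, the white cone sits at roughly (1.9, 3.6) before and (4.1, 4.7) after.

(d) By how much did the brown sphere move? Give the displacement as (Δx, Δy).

(-0.5, 0.2)

From the two frames, the brown sphere sits at roughly (4.3, 1.0) before and (3.8, 1.2) after.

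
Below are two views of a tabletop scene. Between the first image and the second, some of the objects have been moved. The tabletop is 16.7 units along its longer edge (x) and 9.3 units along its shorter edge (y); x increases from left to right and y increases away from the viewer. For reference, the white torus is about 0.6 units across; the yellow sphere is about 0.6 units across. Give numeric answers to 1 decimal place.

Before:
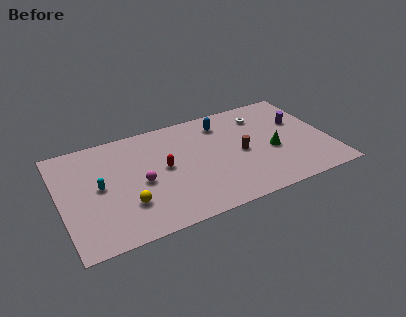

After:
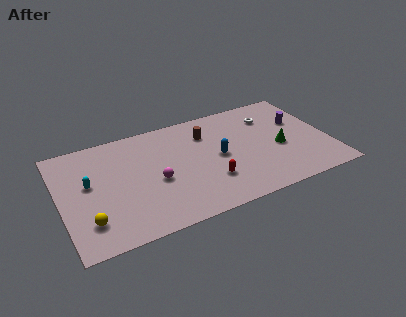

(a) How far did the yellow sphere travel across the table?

2.5

The yellow sphere was near (3.9, 2.7) before and (1.5, 2.2) after, so it travelled √(2.4² + 0.5²) ≈ 2.5 units.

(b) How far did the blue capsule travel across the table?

3.0

The blue capsule moved from about (10.4, 7.5) to (9.8, 4.6), a distance of √(0.6² + 2.9²) ≈ 3.0.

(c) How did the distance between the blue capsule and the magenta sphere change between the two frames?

-2.4

Before: roughly 6.4 units apart; after: 4.0. That's 2.4 units closer together.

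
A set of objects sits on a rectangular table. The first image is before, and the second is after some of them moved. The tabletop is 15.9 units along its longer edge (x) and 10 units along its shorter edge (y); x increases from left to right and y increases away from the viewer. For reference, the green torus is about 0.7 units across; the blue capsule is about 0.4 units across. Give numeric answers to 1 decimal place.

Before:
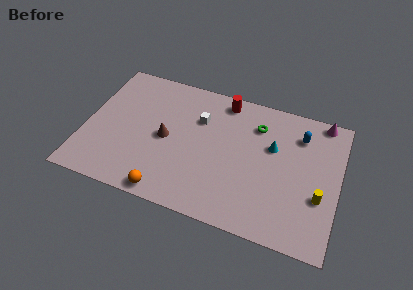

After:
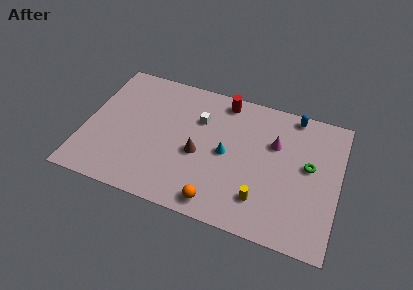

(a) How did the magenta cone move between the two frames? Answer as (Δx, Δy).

(-2.8, -2.6)

The magenta cone was at about (14.6, 9.2) and moved to about (11.8, 6.6).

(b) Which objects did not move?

the white cube and the red cylinder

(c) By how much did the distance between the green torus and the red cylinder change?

+3.9

The distance was about 2.5 in the first image and 6.4 in the second, so they moved 3.9 units further apart.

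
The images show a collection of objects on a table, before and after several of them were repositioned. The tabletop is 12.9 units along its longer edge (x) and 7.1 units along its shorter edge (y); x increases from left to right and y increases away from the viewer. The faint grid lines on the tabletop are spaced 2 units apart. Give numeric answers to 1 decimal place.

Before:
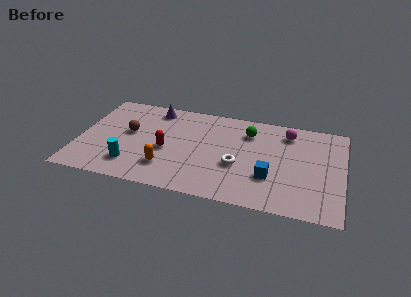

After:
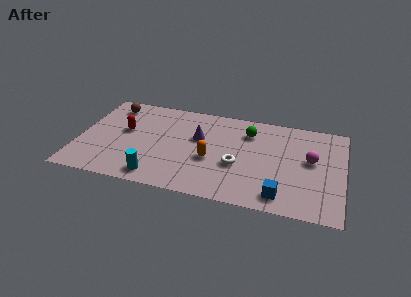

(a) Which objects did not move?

the white torus and the green sphere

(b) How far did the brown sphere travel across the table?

2.1

From (2.4, 4.0) to (1.4, 5.9), the brown sphere covered √(1.0² + 1.9²) ≈ 2.1 units.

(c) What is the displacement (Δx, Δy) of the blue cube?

(0.6, -1.2)

From the two frames, the blue cube sits at roughly (9.4, 2.3) before and (10.0, 1.1) after.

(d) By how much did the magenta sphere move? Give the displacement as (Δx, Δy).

(1.2, -1.8)

The magenta sphere was at about (10.1, 5.8) and moved to about (11.3, 4.0).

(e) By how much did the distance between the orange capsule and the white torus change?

-2.2

The distance was about 3.5 in the first image and 1.3 in the second, so they moved 2.2 units closer together.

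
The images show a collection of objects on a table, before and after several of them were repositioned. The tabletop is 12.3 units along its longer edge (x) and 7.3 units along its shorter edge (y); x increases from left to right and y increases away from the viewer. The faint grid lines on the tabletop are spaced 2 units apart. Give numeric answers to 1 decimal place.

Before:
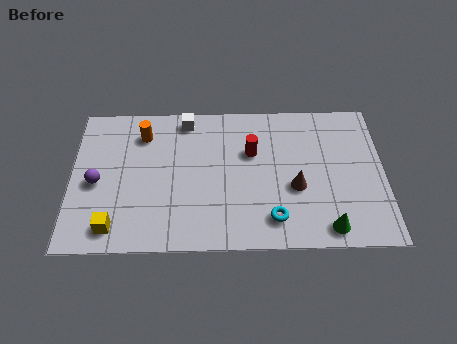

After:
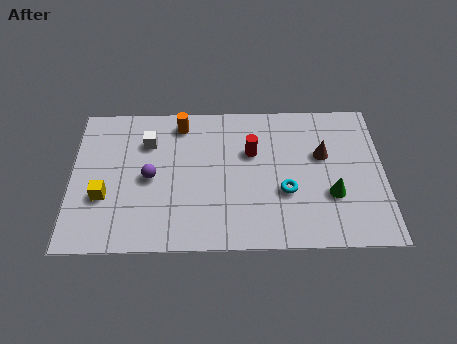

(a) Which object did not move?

the red cylinder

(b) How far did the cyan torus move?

1.4

The cyan torus was near (7.9, 1.4) before and (8.4, 2.7) after, so it travelled √(0.5² + 1.3²) ≈ 1.4 units.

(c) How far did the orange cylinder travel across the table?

1.6

The orange cylinder moved from about (2.8, 5.7) to (4.3, 6.2), a distance of √(1.5² + 0.5²) ≈ 1.6.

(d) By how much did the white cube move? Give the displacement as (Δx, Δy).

(-1.5, -1.1)

The white cube started near (4.5, 6.4) and ended near (3.0, 5.3).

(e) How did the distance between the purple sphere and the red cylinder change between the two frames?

-2.1

The distance was about 6.3 in the first image and 4.2 in the second, so they moved 2.1 units closer together.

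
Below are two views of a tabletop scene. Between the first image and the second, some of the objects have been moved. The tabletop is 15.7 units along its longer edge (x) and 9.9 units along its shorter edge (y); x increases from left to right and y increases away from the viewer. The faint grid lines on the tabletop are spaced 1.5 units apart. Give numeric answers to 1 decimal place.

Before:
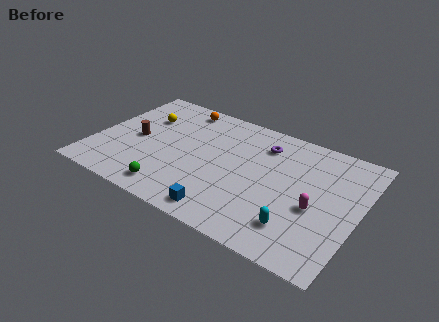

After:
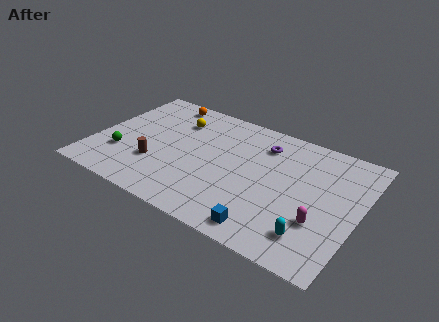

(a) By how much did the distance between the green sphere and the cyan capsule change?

+4.3

Before: roughly 7.3 units apart; after: 11.6. That's 4.3 units further apart.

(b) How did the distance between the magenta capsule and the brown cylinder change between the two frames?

-1.1

The distance was about 10.9 in the first image and 9.8 in the second, so they moved 1.1 units closer together.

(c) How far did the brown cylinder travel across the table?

2.2

The brown cylinder moved from about (2.4, 4.7) to (3.9, 3.1), a distance of √(1.5² + 1.6²) ≈ 2.2.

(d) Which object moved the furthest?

the green sphere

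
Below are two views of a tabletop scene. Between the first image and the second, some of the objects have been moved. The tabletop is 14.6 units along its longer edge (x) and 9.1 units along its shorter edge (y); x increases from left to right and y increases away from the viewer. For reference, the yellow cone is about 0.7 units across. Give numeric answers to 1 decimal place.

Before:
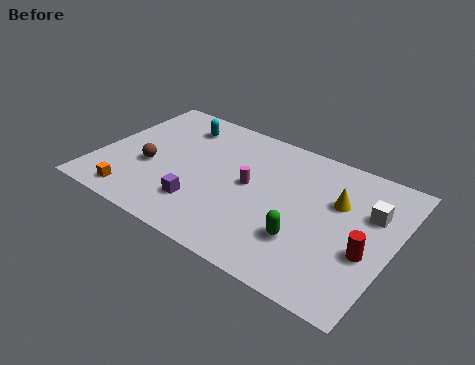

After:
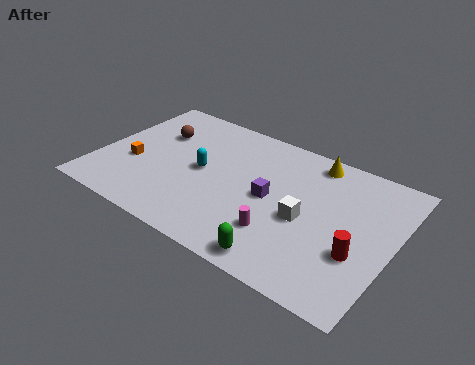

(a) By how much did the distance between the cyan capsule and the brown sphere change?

-0.7

They were about 3.8 units apart before and 3.1 after — 0.7 units closer together.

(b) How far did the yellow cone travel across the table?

2.6

From (11.7, 5.9) to (10.2, 8.0), the yellow cone covered √(1.5² + 2.1²) ≈ 2.6 units.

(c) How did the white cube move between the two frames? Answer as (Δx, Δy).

(-2.9, -2.0)

From the two frames, the white cube sits at roughly (13.3, 6.0) before and (10.4, 4.0) after.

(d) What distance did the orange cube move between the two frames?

2.4

The orange cube moved from about (2.3, 1.2) to (1.8, 3.5), a distance of √(0.5² + 2.3²) ≈ 2.4.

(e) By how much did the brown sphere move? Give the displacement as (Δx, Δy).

(-0.1, 2.6)

From the two frames, the brown sphere sits at roughly (2.6, 3.6) before and (2.5, 6.2) after.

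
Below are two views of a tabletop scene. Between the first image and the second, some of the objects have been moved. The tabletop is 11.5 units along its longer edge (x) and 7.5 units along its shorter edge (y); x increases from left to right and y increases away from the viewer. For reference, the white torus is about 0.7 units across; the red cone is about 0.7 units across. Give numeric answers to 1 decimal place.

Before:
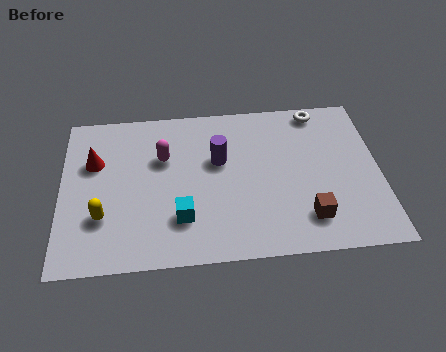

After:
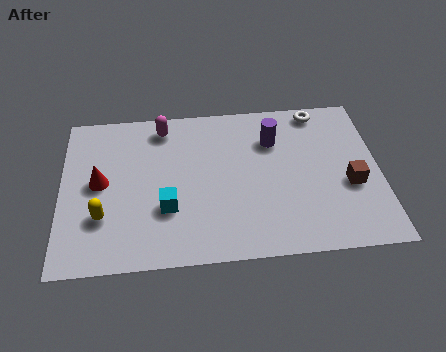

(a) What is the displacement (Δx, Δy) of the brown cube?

(1.6, 1.4)

The brown cube started near (8.8, 1.6) and ended near (10.4, 3.0).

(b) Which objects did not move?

the yellow capsule and the white torus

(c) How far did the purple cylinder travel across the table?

2.2

The purple cylinder was near (5.7, 4.6) before and (7.7, 5.4) after, so it travelled √(2.0² + 0.8²) ≈ 2.2 units.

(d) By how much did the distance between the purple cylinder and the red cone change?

+2.0

The distance was about 4.5 in the first image and 6.5 in the second, so they moved 2.0 units further apart.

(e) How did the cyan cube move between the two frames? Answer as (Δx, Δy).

(-0.5, 0.5)

The cyan cube started near (4.3, 2.0) and ended near (3.8, 2.5).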